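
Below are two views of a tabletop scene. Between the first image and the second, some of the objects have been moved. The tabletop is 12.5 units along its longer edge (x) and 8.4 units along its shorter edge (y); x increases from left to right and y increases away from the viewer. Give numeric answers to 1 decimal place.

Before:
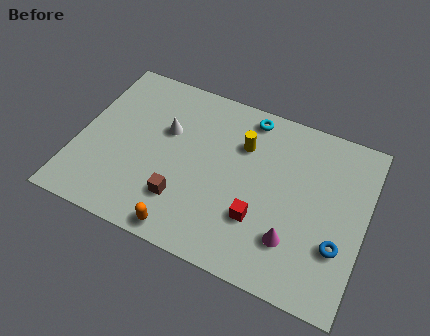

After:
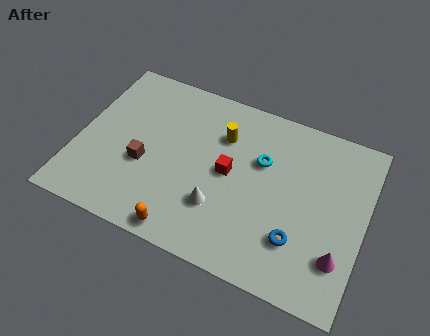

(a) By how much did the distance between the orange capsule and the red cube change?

+0.3

They were about 3.5 units apart before and 3.8 after — 0.3 units further apart.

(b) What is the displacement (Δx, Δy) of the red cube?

(-1.5, 1.7)

From the two frames, the red cube sits at roughly (8.1, 2.6) before and (6.6, 4.3) after.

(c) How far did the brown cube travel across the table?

2.1

From (4.8, 2.2) to (3.0, 3.3), the brown cube covered √(1.8² + 1.1²) ≈ 2.1 units.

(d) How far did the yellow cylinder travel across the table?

0.9

The yellow cylinder was near (7.0, 5.9) before and (6.1, 6.0) after, so it travelled √(0.9² + 0.1²) ≈ 0.9 units.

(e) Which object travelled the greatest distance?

the white cone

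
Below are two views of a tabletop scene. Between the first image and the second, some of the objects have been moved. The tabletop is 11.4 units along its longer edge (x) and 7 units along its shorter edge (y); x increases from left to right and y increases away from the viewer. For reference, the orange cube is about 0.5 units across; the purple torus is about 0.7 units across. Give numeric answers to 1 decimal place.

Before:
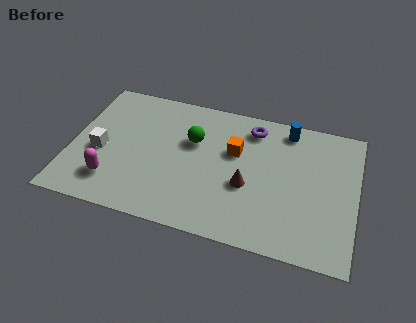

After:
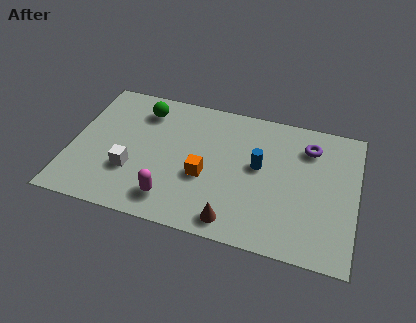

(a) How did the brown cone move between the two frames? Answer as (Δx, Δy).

(-0.4, -1.9)

From the two frames, the brown cone sits at roughly (7.1, 2.8) before and (6.7, 0.9) after.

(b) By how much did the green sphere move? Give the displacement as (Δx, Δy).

(-2.1, 1.1)

The green sphere was at about (4.8, 4.5) and moved to about (2.7, 5.6).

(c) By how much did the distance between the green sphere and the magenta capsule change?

+0.4

The distance was about 4.2 in the first image and 4.6 in the second, so they moved 0.4 units further apart.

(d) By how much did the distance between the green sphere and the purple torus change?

+4.1

Before: roughly 2.6 units apart; after: 6.7. That's 4.1 units further apart.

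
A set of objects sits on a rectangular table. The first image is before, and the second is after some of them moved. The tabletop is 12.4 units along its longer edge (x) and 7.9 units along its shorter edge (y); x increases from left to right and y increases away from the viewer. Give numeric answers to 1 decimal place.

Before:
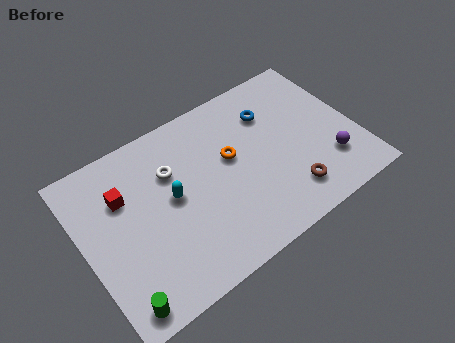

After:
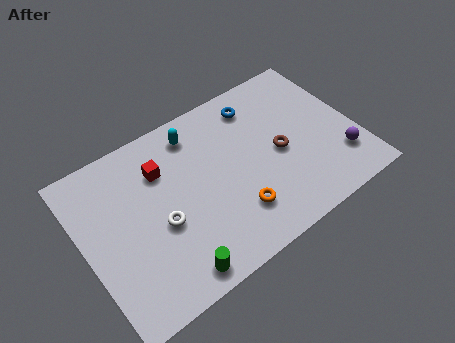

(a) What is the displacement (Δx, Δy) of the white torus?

(-0.9, -2.1)

The white torus started near (4.2, 5.4) and ended near (3.3, 3.3).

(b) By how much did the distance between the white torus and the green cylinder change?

-3.1

They were about 5.5 units apart before and 2.4 after — 3.1 units closer together.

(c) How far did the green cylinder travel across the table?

2.4

The green cylinder was near (1.0, 0.9) before and (3.4, 0.9) after, so it travelled √(2.4² + 0.0²) ≈ 2.4 units.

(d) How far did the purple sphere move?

0.5

The purple sphere moved from about (10.9, 2.1) to (11.4, 2.0), a distance of √(0.5² + 0.1²) ≈ 0.5.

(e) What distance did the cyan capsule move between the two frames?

2.8

The cyan capsule moved from about (4.0, 4.2) to (5.5, 6.6), a distance of √(1.5² + 2.4²) ≈ 2.8.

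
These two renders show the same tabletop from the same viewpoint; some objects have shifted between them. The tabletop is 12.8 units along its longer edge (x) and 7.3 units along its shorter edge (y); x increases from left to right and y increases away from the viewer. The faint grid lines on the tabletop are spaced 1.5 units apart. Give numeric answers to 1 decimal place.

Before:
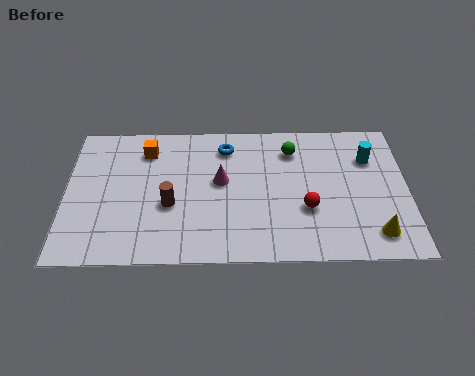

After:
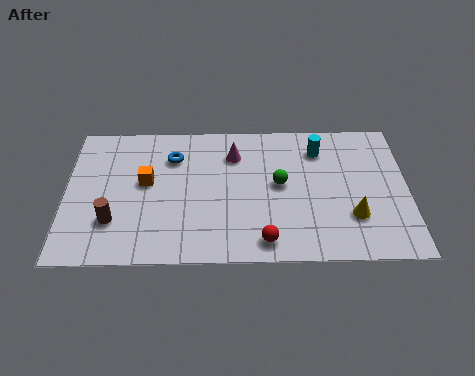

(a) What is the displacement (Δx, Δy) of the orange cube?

(0.0, -1.7)

From the two frames, the orange cube sits at roughly (3.0, 5.8) before and (3.0, 4.1) after.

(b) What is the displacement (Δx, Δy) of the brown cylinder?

(-2.1, -0.8)

From the two frames, the brown cylinder sits at roughly (3.9, 2.9) before and (1.8, 2.1) after.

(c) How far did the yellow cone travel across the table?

1.2

The yellow cone moved from about (11.5, 1.3) to (10.7, 2.2), a distance of √(0.8² + 0.9²) ≈ 1.2.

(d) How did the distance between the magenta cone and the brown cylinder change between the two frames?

+3.4

They were about 2.2 units apart before and 5.6 after — 3.4 units further apart.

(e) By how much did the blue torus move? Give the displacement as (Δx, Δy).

(-2.0, -0.5)

From the two frames, the blue torus sits at roughly (6.0, 5.9) before and (4.0, 5.4) after.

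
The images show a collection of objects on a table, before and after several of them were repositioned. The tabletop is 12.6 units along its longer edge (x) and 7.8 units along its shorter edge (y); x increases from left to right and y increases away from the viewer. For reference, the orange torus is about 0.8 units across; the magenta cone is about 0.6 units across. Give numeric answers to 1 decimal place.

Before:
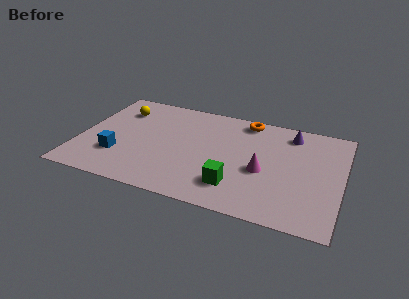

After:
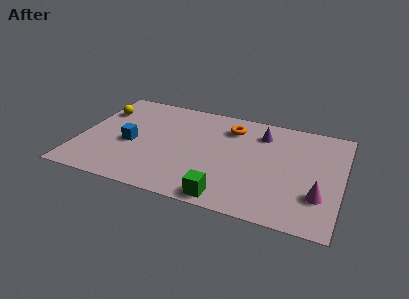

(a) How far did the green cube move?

1.0

From (7.7, 1.8) to (7.4, 0.8), the green cube covered √(0.3² + 1.0²) ≈ 1.0 units.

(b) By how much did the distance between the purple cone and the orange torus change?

-0.7

The distance was about 2.2 in the first image and 1.5 in the second, so they moved 0.7 units closer together.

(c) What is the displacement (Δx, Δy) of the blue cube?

(0.5, 1.1)

The blue cube started near (2.0, 2.3) and ended near (2.5, 3.4).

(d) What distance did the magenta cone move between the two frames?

2.9

The magenta cone was near (8.9, 3.3) before and (11.6, 2.3) after, so it travelled √(2.7² + 1.0²) ≈ 2.9 units.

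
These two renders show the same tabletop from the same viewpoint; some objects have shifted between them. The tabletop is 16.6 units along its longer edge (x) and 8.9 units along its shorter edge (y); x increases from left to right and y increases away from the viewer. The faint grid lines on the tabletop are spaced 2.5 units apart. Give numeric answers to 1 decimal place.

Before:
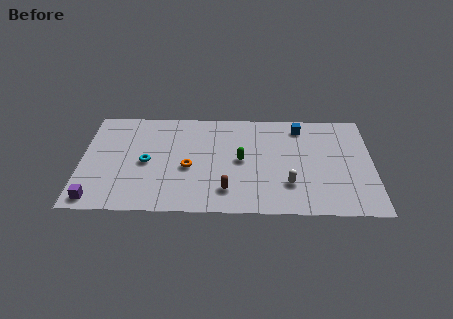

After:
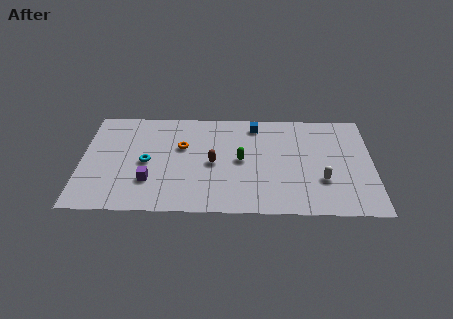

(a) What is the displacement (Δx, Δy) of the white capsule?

(1.9, 0.4)

The white capsule was at about (11.8, 2.5) and moved to about (13.7, 2.9).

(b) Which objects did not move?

the green capsule and the cyan torus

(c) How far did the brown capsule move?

2.4

The brown capsule was near (8.3, 1.9) before and (7.5, 4.2) after, so it travelled √(0.8² + 2.3²) ≈ 2.4 units.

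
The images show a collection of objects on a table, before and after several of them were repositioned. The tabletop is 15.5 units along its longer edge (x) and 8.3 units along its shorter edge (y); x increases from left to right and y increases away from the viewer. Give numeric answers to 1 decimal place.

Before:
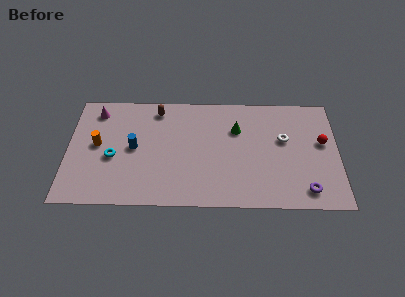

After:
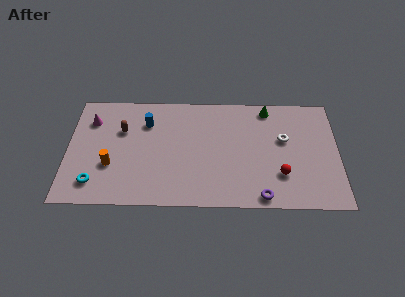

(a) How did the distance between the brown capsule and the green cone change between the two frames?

+3.8

They were about 4.8 units apart before and 8.6 after — 3.8 units further apart.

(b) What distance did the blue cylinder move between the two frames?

2.0

The blue cylinder moved from about (3.8, 4.2) to (4.5, 6.1), a distance of √(0.7² + 1.9²) ≈ 2.0.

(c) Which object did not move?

the white torus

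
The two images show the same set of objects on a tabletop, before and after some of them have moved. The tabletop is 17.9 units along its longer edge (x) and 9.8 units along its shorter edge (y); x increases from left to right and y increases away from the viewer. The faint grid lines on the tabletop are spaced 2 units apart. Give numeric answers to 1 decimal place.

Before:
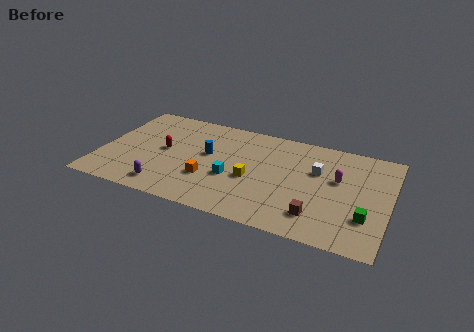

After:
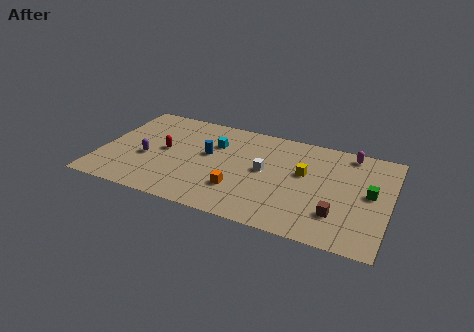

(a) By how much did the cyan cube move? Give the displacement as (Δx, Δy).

(-1.4, 3.0)

The cyan cube was at about (8.3, 3.8) and moved to about (6.9, 6.8).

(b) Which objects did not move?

the red capsule and the blue cylinder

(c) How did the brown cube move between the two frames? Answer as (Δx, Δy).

(1.2, 0.5)

The brown cube started near (13.7, 2.1) and ended near (14.9, 2.6).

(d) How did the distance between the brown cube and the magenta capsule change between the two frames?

+2.2

They were about 3.9 units apart before and 6.1 after — 2.2 units further apart.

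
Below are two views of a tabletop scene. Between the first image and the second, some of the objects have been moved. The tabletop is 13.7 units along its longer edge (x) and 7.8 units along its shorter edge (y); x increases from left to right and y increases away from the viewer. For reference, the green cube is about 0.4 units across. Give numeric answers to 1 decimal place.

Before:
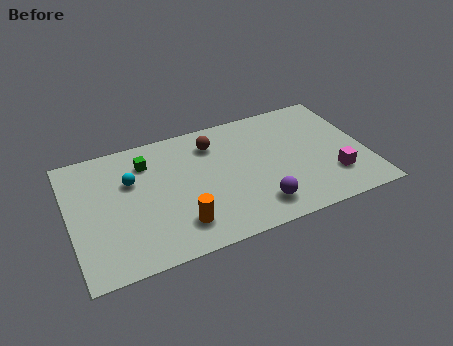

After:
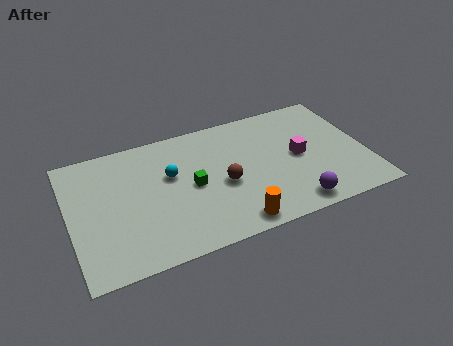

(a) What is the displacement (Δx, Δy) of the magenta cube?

(-1.4, 1.8)

From the two frames, the magenta cube sits at roughly (12.0, 2.1) before and (10.6, 3.9) after.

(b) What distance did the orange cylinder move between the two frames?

2.5

The orange cylinder was near (4.8, 1.7) before and (7.2, 0.9) after, so it travelled √(2.4² + 0.8²) ≈ 2.5 units.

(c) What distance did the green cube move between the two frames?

2.9

From (3.7, 6.0) to (5.6, 3.8), the green cube covered √(1.9² + 2.2²) ≈ 2.9 units.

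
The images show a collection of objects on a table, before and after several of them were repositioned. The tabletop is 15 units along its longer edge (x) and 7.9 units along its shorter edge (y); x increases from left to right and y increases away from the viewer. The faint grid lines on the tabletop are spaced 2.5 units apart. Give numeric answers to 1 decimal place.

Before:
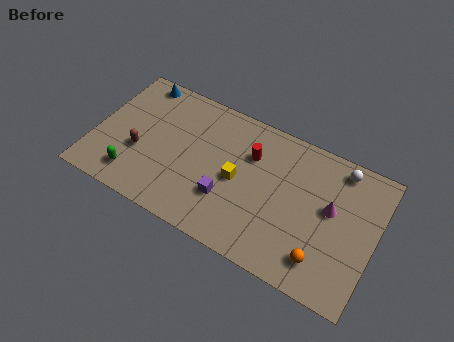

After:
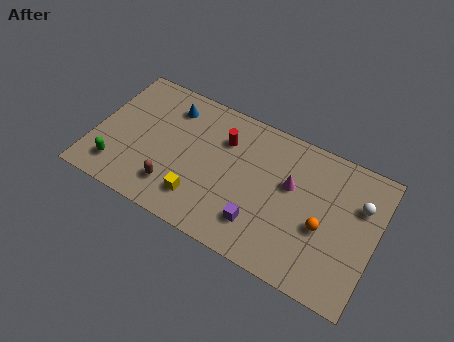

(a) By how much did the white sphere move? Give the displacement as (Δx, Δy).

(1.2, -1.5)

The white sphere was at about (12.8, 6.9) and moved to about (14.0, 5.4).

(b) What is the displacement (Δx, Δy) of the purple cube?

(1.8, -0.6)

From the two frames, the purple cube sits at roughly (7.3, 2.5) before and (9.1, 1.9) after.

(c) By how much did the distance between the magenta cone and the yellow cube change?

+0.5

They were about 4.9 units apart before and 5.4 after — 0.5 units further apart.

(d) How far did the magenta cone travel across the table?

2.2

The magenta cone moved from about (12.6, 4.5) to (10.4, 4.8), a distance of √(2.2² + 0.3²) ≈ 2.2.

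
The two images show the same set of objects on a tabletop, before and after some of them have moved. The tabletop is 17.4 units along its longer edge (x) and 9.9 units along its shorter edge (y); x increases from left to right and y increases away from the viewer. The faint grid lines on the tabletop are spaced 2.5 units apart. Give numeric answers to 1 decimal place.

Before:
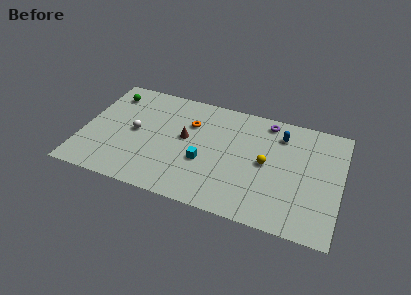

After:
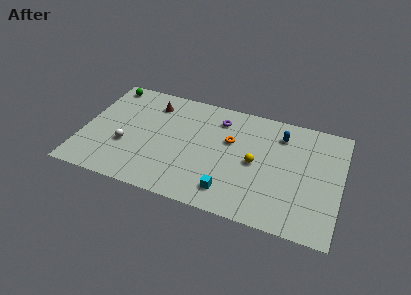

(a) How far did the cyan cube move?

2.8

The cyan cube moved from about (8.3, 3.8) to (10.2, 1.8), a distance of √(1.9² + 2.0²) ≈ 2.8.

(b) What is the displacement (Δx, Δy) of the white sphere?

(-0.5, -1.4)

The white sphere started near (3.5, 5.0) and ended near (3.0, 3.6).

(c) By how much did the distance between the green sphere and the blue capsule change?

+0.3

The distance was about 11.7 in the first image and 12.0 in the second, so they moved 0.3 units further apart.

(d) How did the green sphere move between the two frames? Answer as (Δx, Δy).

(-0.3, 0.8)

The green sphere started near (1.5, 8.0) and ended near (1.2, 8.8).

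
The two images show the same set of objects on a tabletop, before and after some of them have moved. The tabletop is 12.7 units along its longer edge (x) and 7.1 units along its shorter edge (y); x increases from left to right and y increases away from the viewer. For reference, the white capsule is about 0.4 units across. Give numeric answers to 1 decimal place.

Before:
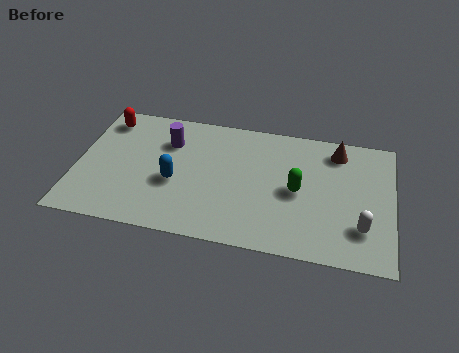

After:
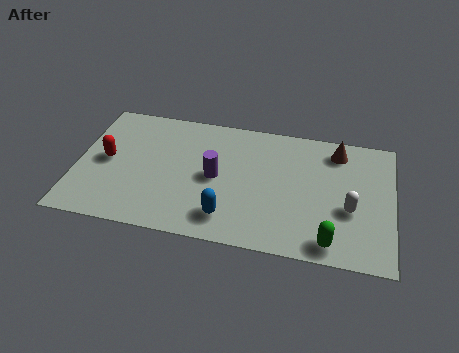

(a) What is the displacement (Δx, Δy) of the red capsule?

(0.2, -2.3)

From the two frames, the red capsule sits at roughly (1.0, 5.9) before and (1.2, 3.6) after.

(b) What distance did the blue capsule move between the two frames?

2.7

The blue capsule moved from about (4.0, 2.9) to (6.2, 1.4), a distance of √(2.2² + 1.5²) ≈ 2.7.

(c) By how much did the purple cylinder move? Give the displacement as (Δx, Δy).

(2.0, -1.6)

From the two frames, the purple cylinder sits at roughly (3.6, 5.1) before and (5.6, 3.5) after.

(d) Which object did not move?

the brown cone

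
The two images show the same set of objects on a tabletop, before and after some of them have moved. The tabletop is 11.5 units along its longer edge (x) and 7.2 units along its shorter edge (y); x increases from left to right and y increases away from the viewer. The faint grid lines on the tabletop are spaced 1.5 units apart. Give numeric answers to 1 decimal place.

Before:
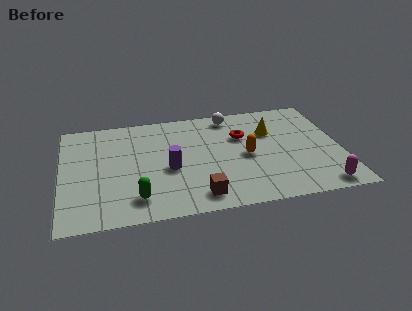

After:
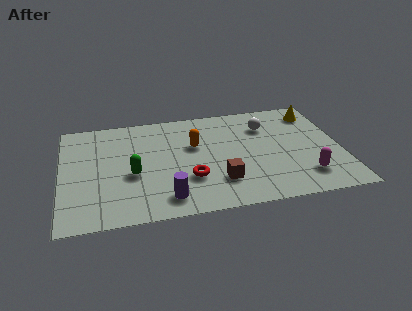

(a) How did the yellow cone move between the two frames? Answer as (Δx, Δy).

(1.9, 1.0)

From the two frames, the yellow cone sits at roughly (8.7, 4.9) before and (10.6, 5.9) after.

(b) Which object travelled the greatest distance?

the red torus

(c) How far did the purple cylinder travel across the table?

1.9

From (4.4, 3.1) to (4.2, 1.2), the purple cylinder covered √(0.2² + 1.9²) ≈ 1.9 units.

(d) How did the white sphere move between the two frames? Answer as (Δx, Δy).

(1.4, -1.0)

From the two frames, the white sphere sits at roughly (7.1, 6.3) before and (8.5, 5.3) after.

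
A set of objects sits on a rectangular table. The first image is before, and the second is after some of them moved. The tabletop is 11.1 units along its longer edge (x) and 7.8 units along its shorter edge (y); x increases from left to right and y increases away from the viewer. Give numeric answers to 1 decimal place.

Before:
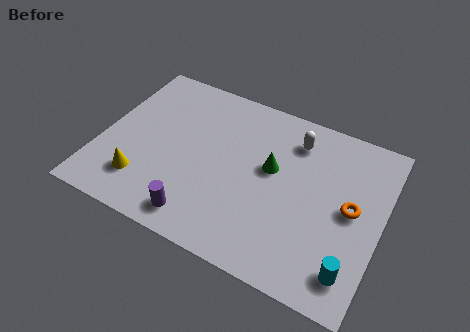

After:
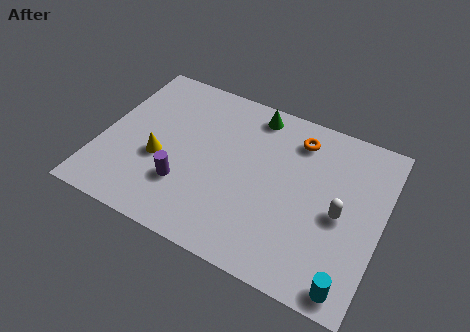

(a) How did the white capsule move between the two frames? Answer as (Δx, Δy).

(2.1, -2.6)

The white capsule started near (7.4, 6.2) and ended near (9.5, 3.6).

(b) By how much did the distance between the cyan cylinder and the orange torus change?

+3.5

Before: roughly 2.6 units apart; after: 6.1. That's 3.5 units further apart.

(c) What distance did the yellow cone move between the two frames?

1.4

The yellow cone moved from about (1.9, 1.8) to (2.4, 3.1), a distance of √(0.5² + 1.3²) ≈ 1.4.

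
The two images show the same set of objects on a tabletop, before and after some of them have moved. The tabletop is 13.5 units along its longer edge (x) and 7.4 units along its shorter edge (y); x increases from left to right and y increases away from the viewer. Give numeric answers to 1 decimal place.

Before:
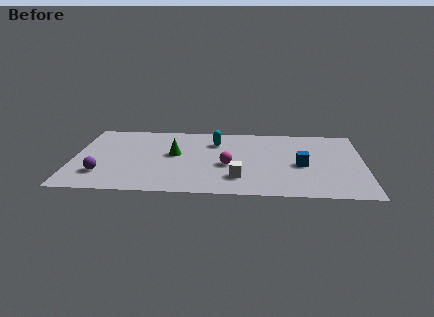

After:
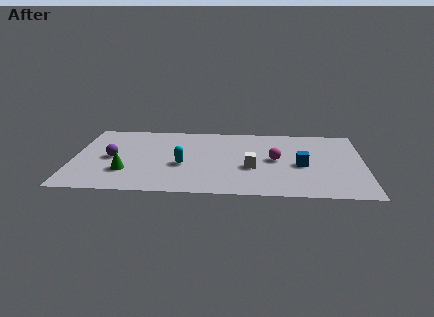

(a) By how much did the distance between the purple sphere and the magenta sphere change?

+1.7

The distance was about 5.9 in the first image and 7.6 in the second, so they moved 1.7 units further apart.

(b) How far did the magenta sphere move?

2.3

The magenta sphere moved from about (7.2, 3.1) to (9.4, 3.8), a distance of √(2.2² + 0.7²) ≈ 2.3.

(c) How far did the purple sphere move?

1.7

The purple sphere moved from about (1.4, 1.9) to (1.8, 3.6), a distance of √(0.4² + 1.7²) ≈ 1.7.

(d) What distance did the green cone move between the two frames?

2.9

From (4.7, 4.1) to (2.5, 2.2), the green cone covered √(2.2² + 1.9²) ≈ 2.9 units.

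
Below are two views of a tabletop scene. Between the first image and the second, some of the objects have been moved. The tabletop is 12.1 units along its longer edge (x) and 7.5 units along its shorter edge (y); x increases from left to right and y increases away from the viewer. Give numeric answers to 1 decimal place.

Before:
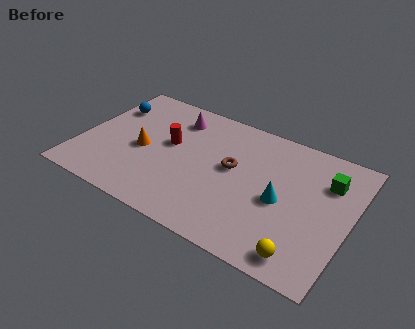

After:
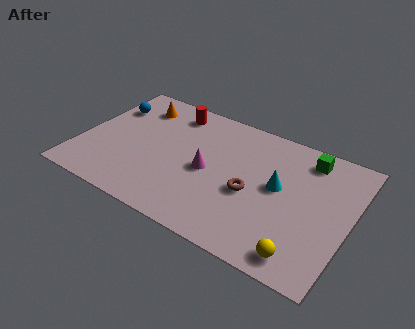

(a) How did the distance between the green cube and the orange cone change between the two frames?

-0.5

The distance was about 8.3 in the first image and 7.8 in the second, so they moved 0.5 units closer together.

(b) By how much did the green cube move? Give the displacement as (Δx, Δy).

(-1.0, 0.9)

From the two frames, the green cube sits at roughly (10.9, 5.4) before and (9.9, 6.3) after.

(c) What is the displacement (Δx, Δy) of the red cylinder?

(-0.2, 2.0)

The red cylinder was at about (3.9, 4.3) and moved to about (3.7, 6.3).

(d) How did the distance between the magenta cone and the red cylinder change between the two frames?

+1.8

They were about 1.7 units apart before and 3.5 after — 1.8 units further apart.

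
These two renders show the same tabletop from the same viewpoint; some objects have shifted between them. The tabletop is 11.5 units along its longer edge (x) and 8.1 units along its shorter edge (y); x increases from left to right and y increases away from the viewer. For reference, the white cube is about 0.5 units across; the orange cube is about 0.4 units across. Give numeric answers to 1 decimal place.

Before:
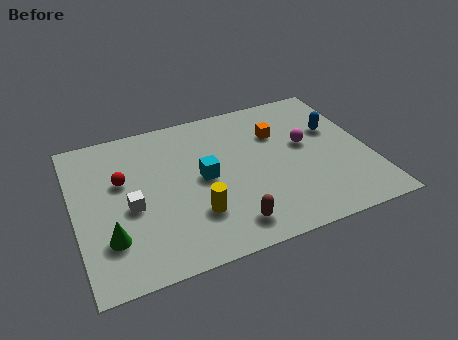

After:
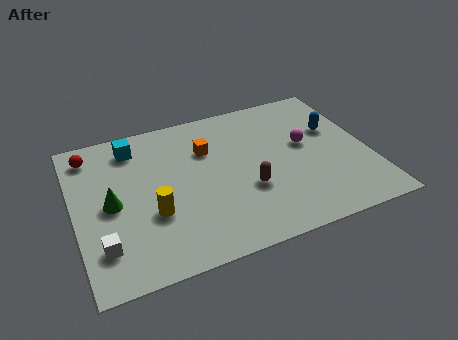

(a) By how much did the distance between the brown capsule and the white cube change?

+1.6

They were about 4.2 units apart before and 5.8 after — 1.6 units further apart.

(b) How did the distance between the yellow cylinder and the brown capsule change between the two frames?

+2.1

They were about 1.6 units apart before and 3.7 after — 2.1 units further apart.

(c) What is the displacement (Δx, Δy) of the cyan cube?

(-2.5, 2.6)

The cyan cube started near (5.0, 4.1) and ended near (2.5, 6.7).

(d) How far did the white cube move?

2.0

From (2.1, 3.5) to (0.9, 1.9), the white cube covered √(1.2² + 1.6²) ≈ 2.0 units.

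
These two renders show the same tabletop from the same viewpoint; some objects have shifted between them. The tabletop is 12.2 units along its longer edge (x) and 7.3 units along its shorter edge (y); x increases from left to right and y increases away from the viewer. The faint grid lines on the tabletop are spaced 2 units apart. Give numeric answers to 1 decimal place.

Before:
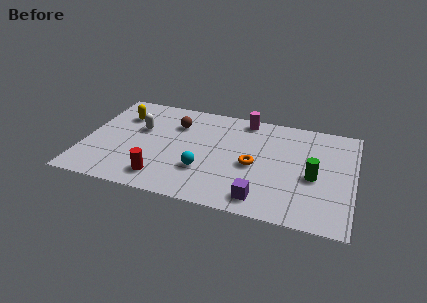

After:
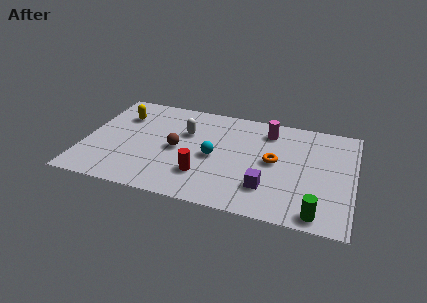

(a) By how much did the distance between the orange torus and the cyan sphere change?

+0.3

The distance was about 2.4 in the first image and 2.7 in the second, so they moved 0.3 units further apart.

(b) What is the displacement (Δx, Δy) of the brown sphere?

(0.2, -1.8)

The brown sphere started near (4.0, 5.3) and ended near (4.2, 3.5).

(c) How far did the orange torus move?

1.0

From (7.7, 3.3) to (8.6, 3.8), the orange torus covered √(0.9² + 0.5²) ≈ 1.0 units.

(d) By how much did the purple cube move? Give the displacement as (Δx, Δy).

(0.2, 0.8)

The purple cube was at about (8.2, 1.1) and moved to about (8.4, 1.9).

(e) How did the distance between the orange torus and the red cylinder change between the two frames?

-0.9

Before: roughly 4.5 units apart; after: 3.6. That's 0.9 units closer together.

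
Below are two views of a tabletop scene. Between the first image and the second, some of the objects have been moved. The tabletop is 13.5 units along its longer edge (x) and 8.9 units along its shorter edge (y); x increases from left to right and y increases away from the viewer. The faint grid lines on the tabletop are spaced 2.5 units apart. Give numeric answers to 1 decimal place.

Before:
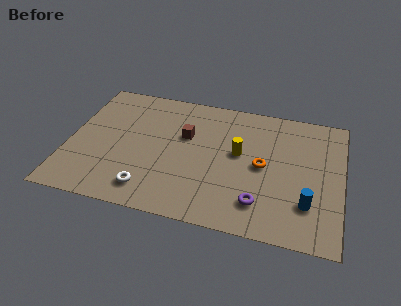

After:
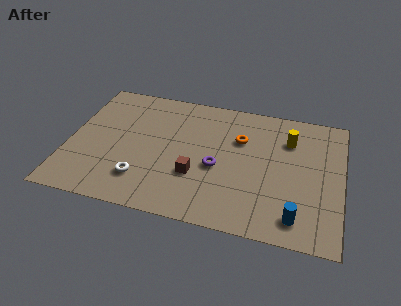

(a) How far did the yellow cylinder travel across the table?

2.8

The yellow cylinder moved from about (8.4, 5.0) to (10.8, 6.5), a distance of √(2.4² + 1.5²) ≈ 2.8.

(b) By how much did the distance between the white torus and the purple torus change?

-1.4

They were about 5.4 units apart before and 4.0 after — 1.4 units closer together.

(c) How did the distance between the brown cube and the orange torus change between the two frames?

-0.5

Before: roughly 4.1 units apart; after: 3.6. That's 0.5 units closer together.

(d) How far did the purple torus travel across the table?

2.9

The purple torus was near (9.6, 1.9) before and (7.4, 3.8) after, so it travelled √(2.2² + 1.9²) ≈ 2.9 units.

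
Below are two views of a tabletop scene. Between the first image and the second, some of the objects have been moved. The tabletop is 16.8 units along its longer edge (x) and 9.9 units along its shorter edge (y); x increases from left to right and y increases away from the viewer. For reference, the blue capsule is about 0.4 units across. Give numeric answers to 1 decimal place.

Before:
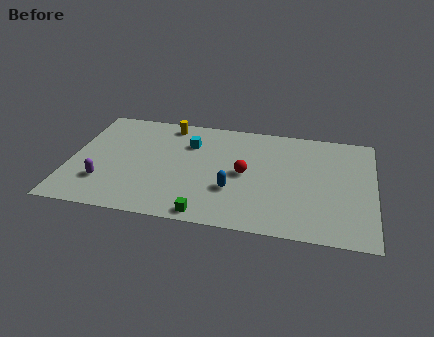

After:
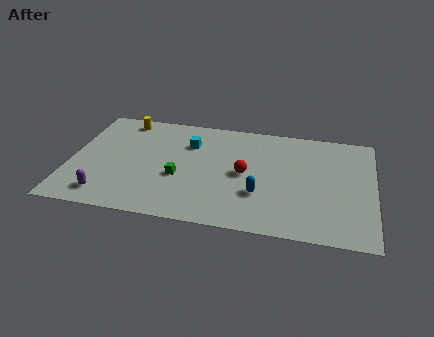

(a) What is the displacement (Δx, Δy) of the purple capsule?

(0.2, -1.1)

The purple capsule started near (2.0, 2.7) and ended near (2.2, 1.6).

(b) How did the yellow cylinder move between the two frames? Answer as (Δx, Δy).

(-2.5, 0.0)

The yellow cylinder was at about (5.2, 8.7) and moved to about (2.7, 8.7).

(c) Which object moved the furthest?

the green cube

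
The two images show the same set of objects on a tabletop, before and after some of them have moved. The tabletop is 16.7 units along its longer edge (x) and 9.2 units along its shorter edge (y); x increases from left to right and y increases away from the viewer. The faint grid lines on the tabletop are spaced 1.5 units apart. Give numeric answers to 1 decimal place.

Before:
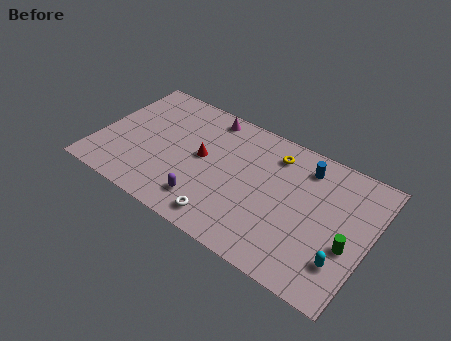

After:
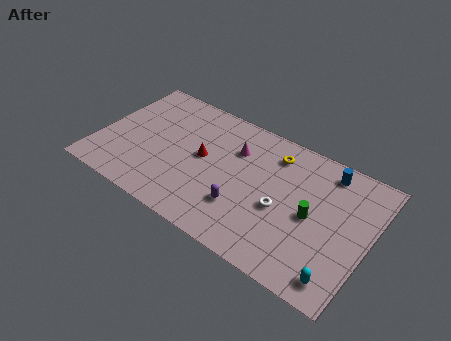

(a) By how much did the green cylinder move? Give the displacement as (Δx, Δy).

(-2.3, 0.8)

From the two frames, the green cylinder sits at roughly (15.6, 3.6) before and (13.3, 4.4) after.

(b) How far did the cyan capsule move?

1.1

The cyan capsule moved from about (15.4, 2.4) to (15.4, 1.3), a distance of √(0.0² + 1.1²) ≈ 1.1.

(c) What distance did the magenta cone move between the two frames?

2.6

The magenta cone moved from about (6.2, 8.1) to (8.2, 6.5), a distance of √(2.0² + 1.6²) ≈ 2.6.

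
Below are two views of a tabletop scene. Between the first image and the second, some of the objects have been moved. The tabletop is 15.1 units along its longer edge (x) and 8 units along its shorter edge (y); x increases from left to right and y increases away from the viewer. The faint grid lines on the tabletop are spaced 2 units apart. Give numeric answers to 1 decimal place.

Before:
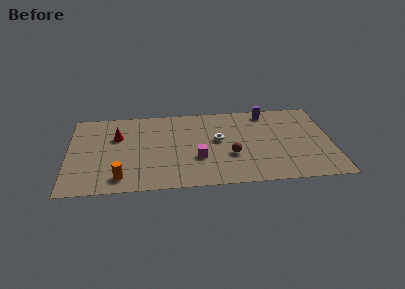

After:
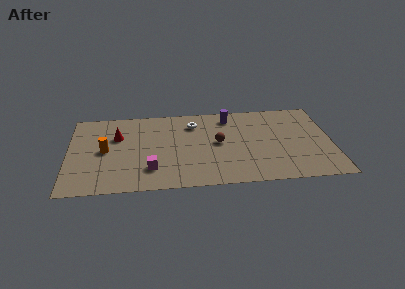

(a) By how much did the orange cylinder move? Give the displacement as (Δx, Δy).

(-0.9, 2.7)

The orange cylinder started near (3.0, 1.3) and ended near (2.1, 4.0).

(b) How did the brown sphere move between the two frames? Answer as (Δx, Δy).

(-0.7, 1.3)

From the two frames, the brown sphere sits at roughly (9.3, 2.9) before and (8.6, 4.2) after.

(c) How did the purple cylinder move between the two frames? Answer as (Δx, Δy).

(-2.2, -0.3)

The purple cylinder started near (11.5, 7.0) and ended near (9.3, 6.7).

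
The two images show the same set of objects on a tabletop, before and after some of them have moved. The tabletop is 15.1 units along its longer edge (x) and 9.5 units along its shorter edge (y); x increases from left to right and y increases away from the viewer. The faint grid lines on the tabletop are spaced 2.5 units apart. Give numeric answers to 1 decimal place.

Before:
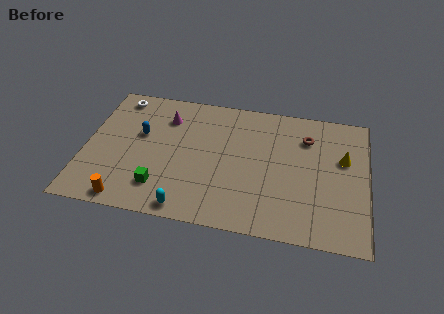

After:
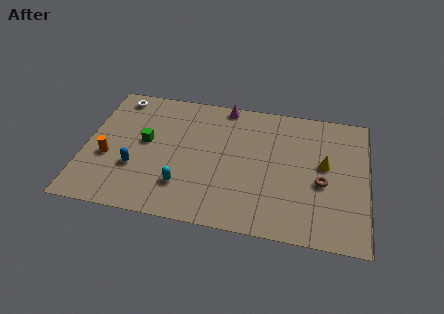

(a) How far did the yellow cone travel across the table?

1.2

From (13.8, 5.9) to (12.8, 5.3), the yellow cone covered √(1.0² + 0.6²) ≈ 1.2 units.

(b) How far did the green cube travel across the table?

3.3

From (4.2, 2.1) to (3.2, 5.2), the green cube covered √(1.0² + 3.1²) ≈ 3.3 units.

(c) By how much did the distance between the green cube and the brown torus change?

+0.5

Before: roughly 9.1 units apart; after: 9.6. That's 0.5 units further apart.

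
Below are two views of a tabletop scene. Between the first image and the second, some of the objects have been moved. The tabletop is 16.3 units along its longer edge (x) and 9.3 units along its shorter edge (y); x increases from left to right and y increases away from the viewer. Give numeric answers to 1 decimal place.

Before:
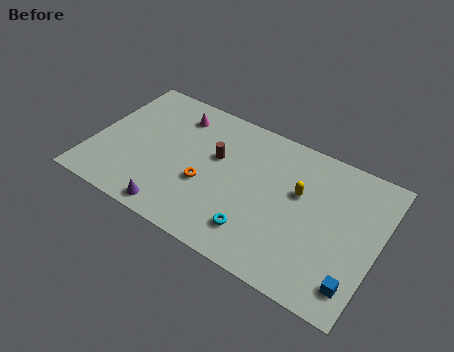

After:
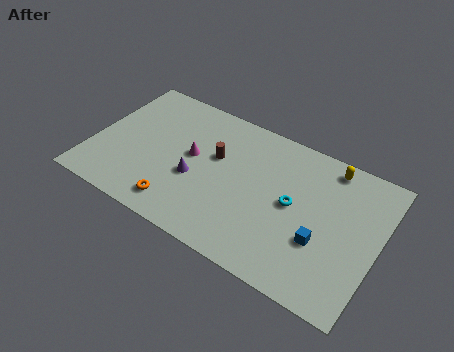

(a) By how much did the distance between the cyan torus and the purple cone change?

+0.9

Before: roughly 4.7 units apart; after: 5.6. That's 0.9 units further apart.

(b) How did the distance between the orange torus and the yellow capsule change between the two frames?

+4.7

The distance was about 5.5 in the first image and 10.2 in the second, so they moved 4.7 units further apart.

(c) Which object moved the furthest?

the cyan torus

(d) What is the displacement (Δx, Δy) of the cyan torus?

(1.7, 2.8)

The cyan torus was at about (9.8, 2.0) and moved to about (11.5, 4.8).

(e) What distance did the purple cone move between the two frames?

2.8

From (5.2, 1.0) to (6.0, 3.7), the purple cone covered √(0.8² + 2.7²) ≈ 2.8 units.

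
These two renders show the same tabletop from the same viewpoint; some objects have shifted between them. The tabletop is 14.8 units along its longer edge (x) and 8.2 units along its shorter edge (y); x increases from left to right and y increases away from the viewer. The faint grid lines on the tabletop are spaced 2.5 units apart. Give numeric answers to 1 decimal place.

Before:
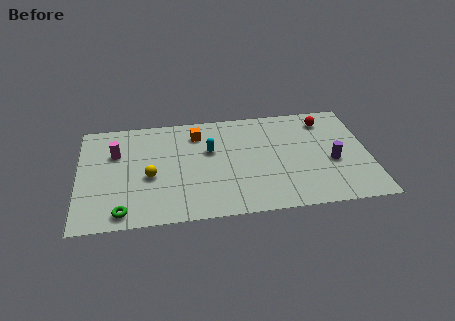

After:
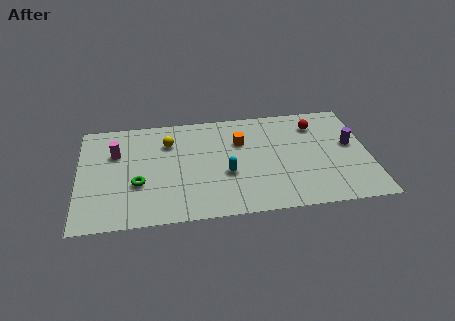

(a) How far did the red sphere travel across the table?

0.6

From (12.7, 6.7) to (12.2, 6.4), the red sphere covered √(0.5² + 0.3²) ≈ 0.6 units.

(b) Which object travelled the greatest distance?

the yellow sphere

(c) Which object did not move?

the magenta cylinder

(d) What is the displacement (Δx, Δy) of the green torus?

(0.8, 2.0)

The green torus was at about (2.2, 1.0) and moved to about (3.0, 3.0).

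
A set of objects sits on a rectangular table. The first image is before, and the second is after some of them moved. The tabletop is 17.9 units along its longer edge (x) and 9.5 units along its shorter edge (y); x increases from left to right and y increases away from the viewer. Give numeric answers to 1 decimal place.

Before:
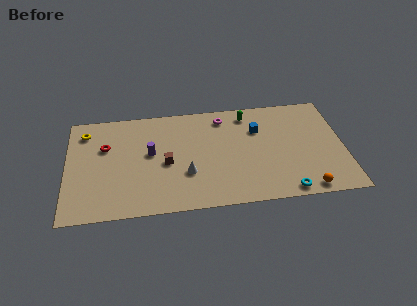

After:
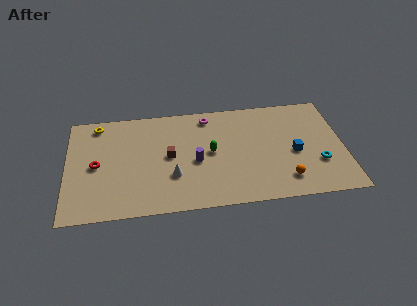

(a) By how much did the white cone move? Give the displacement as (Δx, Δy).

(-0.9, -0.1)

The white cone was at about (7.7, 3.2) and moved to about (6.8, 3.1).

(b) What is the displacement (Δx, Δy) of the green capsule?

(-2.5, -3.2)

The green capsule started near (11.8, 8.1) and ended near (9.3, 4.9).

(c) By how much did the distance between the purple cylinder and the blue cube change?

-0.7

Before: roughly 7.1 units apart; after: 6.4. That's 0.7 units closer together.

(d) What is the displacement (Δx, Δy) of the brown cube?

(0.2, 0.6)

From the two frames, the brown cube sits at roughly (6.4, 4.3) before and (6.6, 4.9) after.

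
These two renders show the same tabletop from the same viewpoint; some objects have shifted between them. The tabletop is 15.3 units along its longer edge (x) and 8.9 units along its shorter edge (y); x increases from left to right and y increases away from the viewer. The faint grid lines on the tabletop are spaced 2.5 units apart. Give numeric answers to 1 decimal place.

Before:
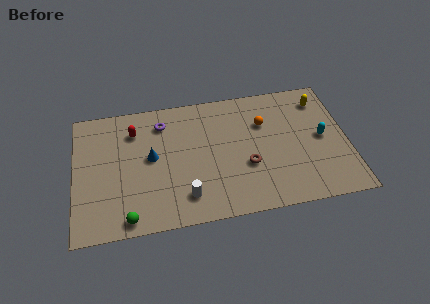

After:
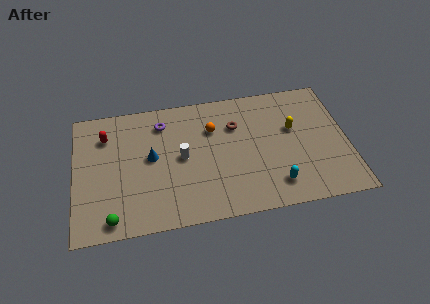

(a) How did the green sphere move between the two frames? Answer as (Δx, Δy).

(-0.9, 0.1)

From the two frames, the green sphere sits at roughly (2.9, 0.9) before and (2.0, 1.0) after.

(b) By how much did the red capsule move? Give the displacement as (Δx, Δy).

(-1.6, -0.1)

The red capsule started near (3.4, 6.8) and ended near (1.8, 6.7).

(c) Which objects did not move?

the purple torus and the blue cone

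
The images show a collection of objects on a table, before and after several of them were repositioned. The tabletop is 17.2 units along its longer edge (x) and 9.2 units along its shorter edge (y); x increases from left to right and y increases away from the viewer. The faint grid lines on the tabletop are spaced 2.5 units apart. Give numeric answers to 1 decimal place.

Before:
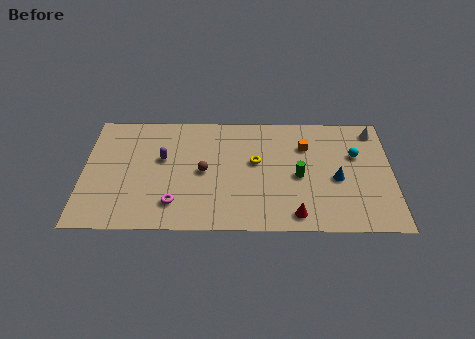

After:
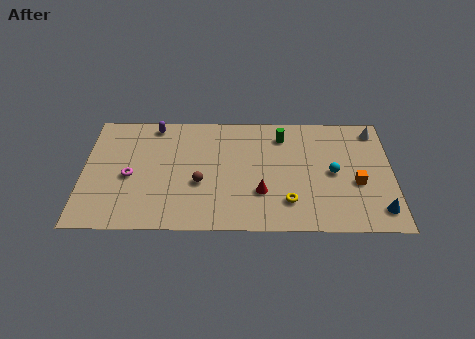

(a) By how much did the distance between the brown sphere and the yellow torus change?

+2.1

The distance was about 3.0 in the first image and 5.1 in the second, so they moved 2.1 units further apart.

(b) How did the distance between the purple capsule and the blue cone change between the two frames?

+4.3

The distance was about 9.8 in the first image and 14.1 in the second, so they moved 4.3 units further apart.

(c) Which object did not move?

the white cone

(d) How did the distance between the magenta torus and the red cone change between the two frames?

+0.7

They were about 6.7 units apart before and 7.4 after — 0.7 units further apart.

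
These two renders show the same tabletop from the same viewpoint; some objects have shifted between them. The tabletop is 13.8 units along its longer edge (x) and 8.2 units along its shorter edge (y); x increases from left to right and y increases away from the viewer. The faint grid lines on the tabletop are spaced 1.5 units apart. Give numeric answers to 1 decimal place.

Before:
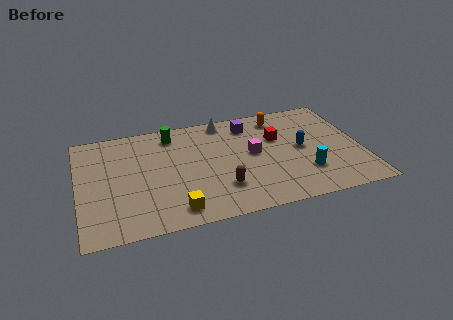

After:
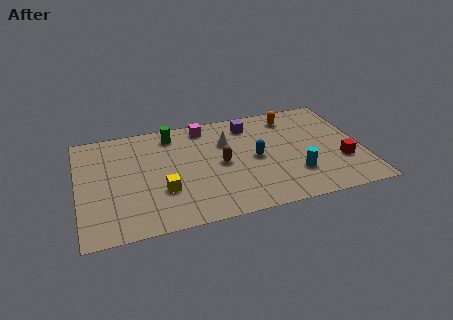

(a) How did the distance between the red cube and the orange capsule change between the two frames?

+3.0

They were about 1.6 units apart before and 4.6 after — 3.0 units further apart.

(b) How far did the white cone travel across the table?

1.7

The white cone was near (7.3, 7.3) before and (7.3, 5.6) after, so it travelled √(0.0² + 1.7²) ≈ 1.7 units.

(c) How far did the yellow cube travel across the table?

1.6

The yellow cube was near (4.5, 1.2) before and (4.0, 2.7) after, so it travelled √(0.5² + 1.5²) ≈ 1.6 units.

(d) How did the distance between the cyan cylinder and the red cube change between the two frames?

-0.9

The distance was about 3.2 in the first image and 2.3 in the second, so they moved 0.9 units closer together.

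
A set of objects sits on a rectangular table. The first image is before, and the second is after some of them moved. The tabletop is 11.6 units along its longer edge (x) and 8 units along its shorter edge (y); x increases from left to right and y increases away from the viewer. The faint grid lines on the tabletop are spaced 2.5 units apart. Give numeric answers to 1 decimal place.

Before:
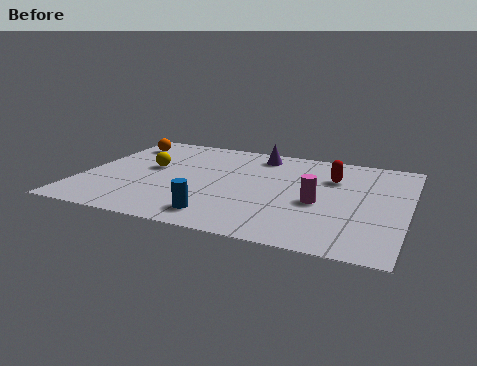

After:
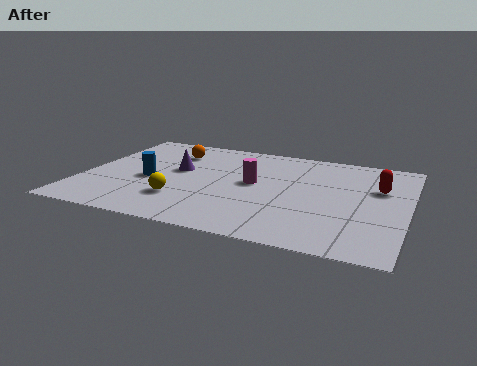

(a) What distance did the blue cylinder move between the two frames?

3.6

The blue cylinder was near (5.2, 1.3) before and (2.4, 3.5) after, so it travelled √(2.8² + 2.2²) ≈ 3.6 units.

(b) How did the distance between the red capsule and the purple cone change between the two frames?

+4.2

The distance was about 3.0 in the first image and 7.2 in the second, so they moved 4.2 units further apart.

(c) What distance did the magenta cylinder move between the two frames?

2.6

From (8.5, 3.4) to (6.1, 4.3), the magenta cylinder covered √(2.4² + 0.9²) ≈ 2.6 units.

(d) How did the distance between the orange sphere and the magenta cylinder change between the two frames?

-4.4

They were about 8.1 units apart before and 3.7 after — 4.4 units closer together.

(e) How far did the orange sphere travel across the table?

1.9

The orange sphere moved from about (1.0, 6.4) to (2.9, 6.1), a distance of √(1.9² + 0.3²) ≈ 1.9.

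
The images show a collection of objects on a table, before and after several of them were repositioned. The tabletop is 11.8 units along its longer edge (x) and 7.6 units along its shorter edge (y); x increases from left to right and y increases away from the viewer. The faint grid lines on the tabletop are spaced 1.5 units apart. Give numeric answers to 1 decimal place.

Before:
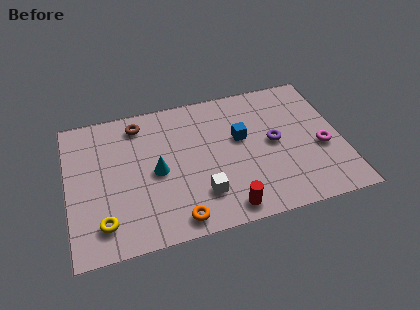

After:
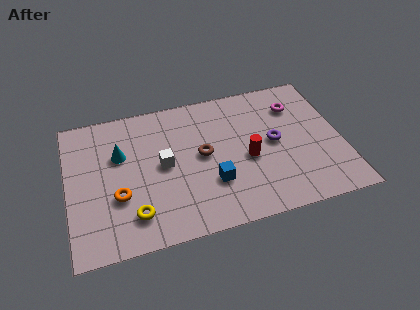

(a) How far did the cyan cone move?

2.0

From (3.8, 3.6) to (2.3, 4.9), the cyan cone covered √(1.5² + 1.3²) ≈ 2.0 units.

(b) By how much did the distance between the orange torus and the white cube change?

+0.8

They were about 1.5 units apart before and 2.3 after — 0.8 units further apart.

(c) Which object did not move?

the purple torus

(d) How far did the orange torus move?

3.0

The orange torus was near (4.5, 0.9) before and (2.1, 2.7) after, so it travelled √(2.4² + 1.8²) ≈ 3.0 units.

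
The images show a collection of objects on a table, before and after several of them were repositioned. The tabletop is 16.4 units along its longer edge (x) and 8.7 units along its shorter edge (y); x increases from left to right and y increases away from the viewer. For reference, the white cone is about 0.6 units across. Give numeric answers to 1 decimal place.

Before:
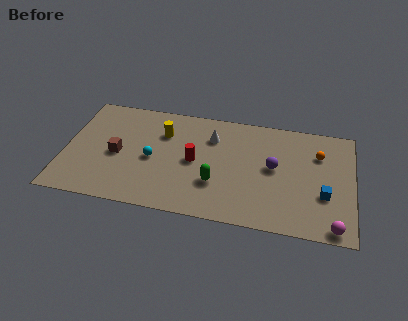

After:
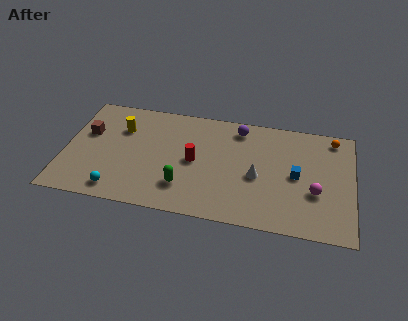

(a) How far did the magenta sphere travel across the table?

2.6

The magenta sphere was near (15.4, 0.8) before and (14.3, 3.2) after, so it travelled √(1.1² + 2.4²) ≈ 2.6 units.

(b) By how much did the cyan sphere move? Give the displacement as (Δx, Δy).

(-1.8, -2.8)

From the two frames, the cyan sphere sits at roughly (5.0, 4.0) before and (3.2, 1.2) after.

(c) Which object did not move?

the red cylinder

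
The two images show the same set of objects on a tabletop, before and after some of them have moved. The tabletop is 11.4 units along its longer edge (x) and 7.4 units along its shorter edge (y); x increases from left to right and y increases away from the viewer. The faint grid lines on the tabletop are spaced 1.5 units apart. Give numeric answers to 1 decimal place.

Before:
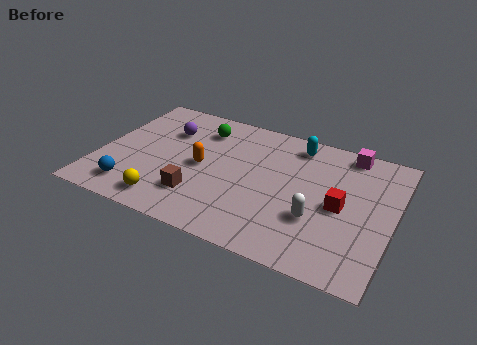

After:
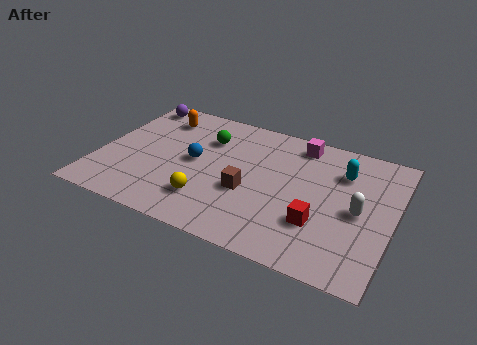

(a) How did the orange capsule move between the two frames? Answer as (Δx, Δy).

(-2.0, 2.3)

The orange capsule started near (4.0, 3.6) and ended near (2.0, 5.9).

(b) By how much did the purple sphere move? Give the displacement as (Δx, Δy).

(-1.5, 1.3)

The purple sphere started near (2.4, 5.2) and ended near (0.9, 6.5).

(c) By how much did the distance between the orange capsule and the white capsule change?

+3.7

They were about 4.7 units apart before and 8.4 after — 3.7 units further apart.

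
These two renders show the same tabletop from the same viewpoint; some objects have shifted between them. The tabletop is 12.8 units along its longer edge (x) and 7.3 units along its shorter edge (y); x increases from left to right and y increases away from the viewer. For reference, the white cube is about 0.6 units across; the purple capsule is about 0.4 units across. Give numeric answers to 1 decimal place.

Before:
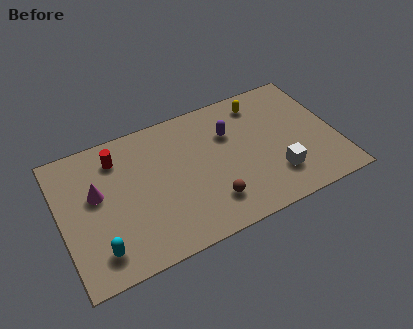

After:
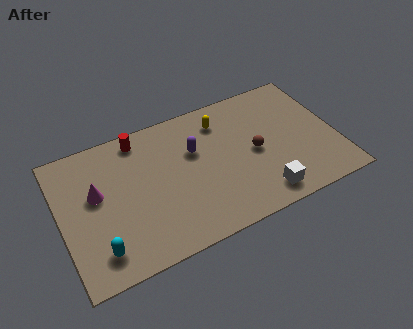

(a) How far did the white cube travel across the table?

1.1

From (9.8, 1.9) to (9.0, 1.1), the white cube covered √(0.8² + 0.8²) ≈ 1.1 units.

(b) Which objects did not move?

the cyan capsule and the magenta cone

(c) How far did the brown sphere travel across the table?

2.9

The brown sphere moved from about (6.7, 1.7) to (9.0, 3.5), a distance of √(2.3² + 1.8²) ≈ 2.9.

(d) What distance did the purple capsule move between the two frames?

1.7

The purple capsule was near (8.0, 5.0) before and (6.3, 4.7) after, so it travelled √(1.7² + 0.3²) ≈ 1.7 units.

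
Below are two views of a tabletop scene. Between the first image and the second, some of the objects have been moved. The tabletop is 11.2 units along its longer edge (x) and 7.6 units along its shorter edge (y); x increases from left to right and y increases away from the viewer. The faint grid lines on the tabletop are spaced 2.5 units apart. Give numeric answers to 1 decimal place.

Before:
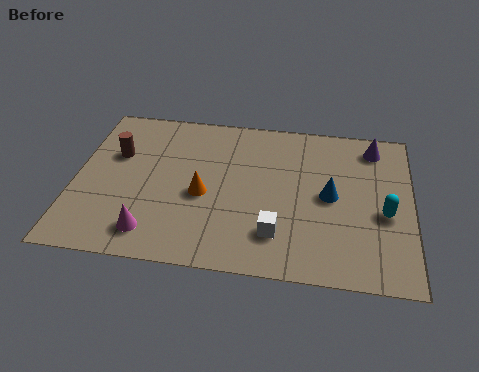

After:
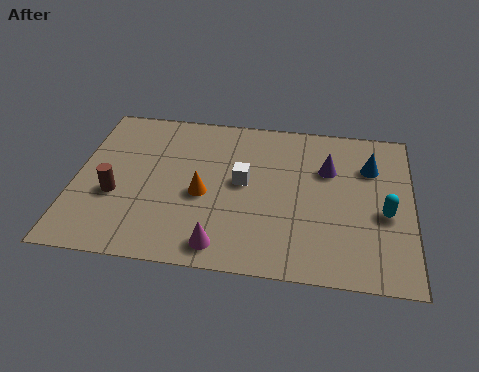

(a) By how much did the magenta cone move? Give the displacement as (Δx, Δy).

(2.3, -0.3)

The magenta cone was at about (2.7, 1.3) and moved to about (5.0, 1.0).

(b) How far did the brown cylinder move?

2.0

From (1.3, 4.9) to (1.4, 2.9), the brown cylinder covered √(0.1² + 2.0²) ≈ 2.0 units.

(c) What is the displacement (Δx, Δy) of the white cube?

(-1.2, 2.3)

The white cube was at about (6.8, 1.8) and moved to about (5.6, 4.1).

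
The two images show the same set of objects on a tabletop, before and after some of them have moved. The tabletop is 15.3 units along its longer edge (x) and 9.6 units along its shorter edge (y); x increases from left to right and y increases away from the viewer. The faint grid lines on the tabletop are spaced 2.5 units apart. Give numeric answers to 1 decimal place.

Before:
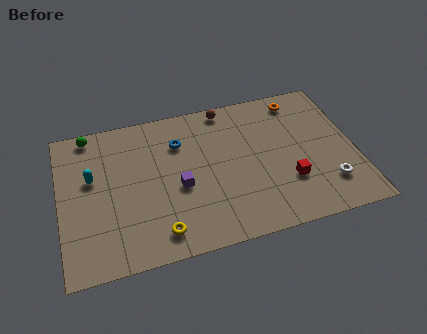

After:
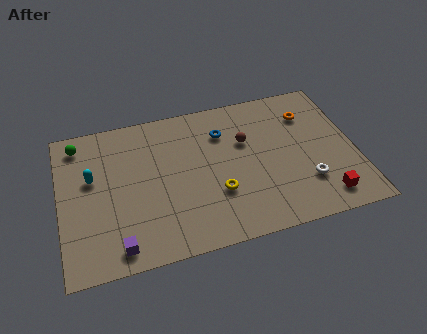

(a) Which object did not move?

the cyan capsule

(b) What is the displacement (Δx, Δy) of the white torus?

(-1.1, 0.4)

From the two frames, the white torus sits at roughly (13.7, 2.3) before and (12.6, 2.7) after.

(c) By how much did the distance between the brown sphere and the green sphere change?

+1.6

They were about 7.2 units apart before and 8.8 after — 1.6 units further apart.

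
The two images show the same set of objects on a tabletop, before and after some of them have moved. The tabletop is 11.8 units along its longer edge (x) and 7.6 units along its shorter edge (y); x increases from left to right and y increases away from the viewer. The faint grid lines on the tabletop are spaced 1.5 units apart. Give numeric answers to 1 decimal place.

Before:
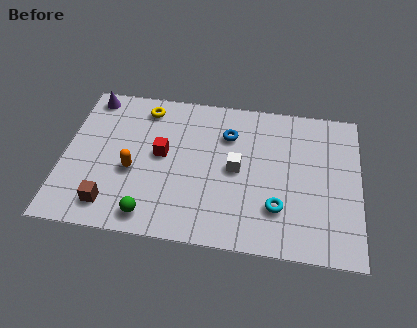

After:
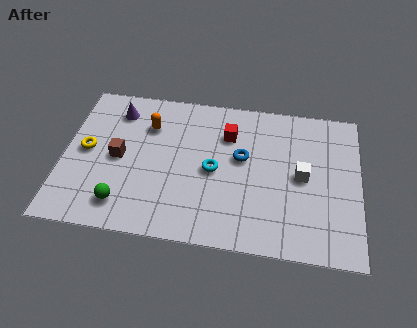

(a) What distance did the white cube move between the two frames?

2.6

The white cube moved from about (6.9, 3.8) to (9.5, 3.8), a distance of √(2.6² + 0.0²) ≈ 2.6.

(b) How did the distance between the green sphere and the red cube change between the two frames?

+2.6

They were about 3.1 units apart before and 5.7 after — 2.6 units further apart.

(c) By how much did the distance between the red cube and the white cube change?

+0.4

The distance was about 3.0 in the first image and 3.4 in the second, so they moved 0.4 units further apart.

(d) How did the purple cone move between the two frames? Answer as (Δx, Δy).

(1.1, -0.6)

The purple cone started near (0.9, 6.7) and ended near (2.0, 6.1).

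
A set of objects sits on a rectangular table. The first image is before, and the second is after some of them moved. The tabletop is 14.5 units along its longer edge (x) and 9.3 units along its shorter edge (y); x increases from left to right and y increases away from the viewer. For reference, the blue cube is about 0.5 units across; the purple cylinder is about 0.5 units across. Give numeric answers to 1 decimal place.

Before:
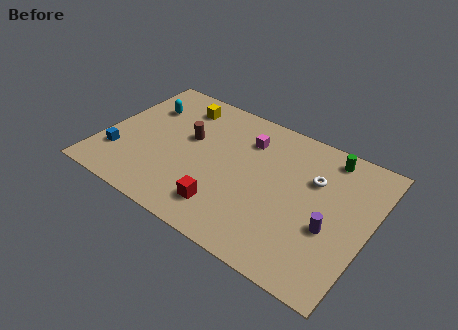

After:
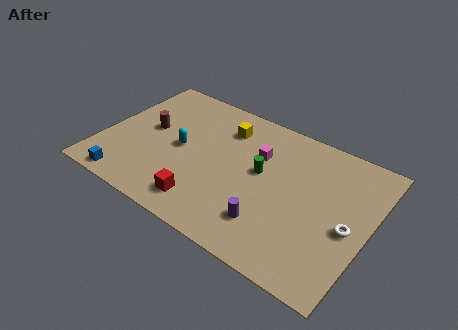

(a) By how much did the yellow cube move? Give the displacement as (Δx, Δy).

(2.6, -0.4)

The yellow cube was at about (3.6, 7.6) and moved to about (6.2, 7.2).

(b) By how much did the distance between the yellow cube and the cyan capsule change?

+1.2

They were about 2.1 units apart before and 3.3 after — 1.2 units further apart.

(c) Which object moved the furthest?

the green cylinder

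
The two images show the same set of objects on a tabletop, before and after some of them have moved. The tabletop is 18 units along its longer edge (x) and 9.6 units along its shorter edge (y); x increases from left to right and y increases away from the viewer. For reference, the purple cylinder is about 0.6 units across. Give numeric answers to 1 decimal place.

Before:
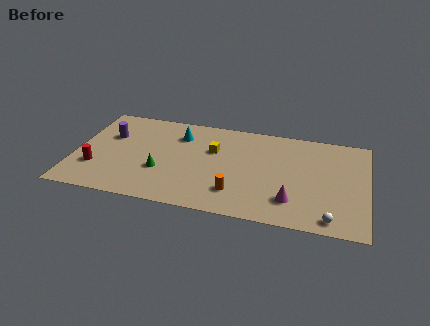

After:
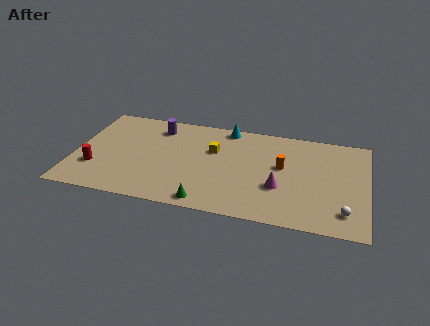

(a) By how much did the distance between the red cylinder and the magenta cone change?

-0.8

They were about 12.1 units apart before and 11.3 after — 0.8 units closer together.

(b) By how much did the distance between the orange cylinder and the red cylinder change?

+3.0

They were about 8.7 units apart before and 11.7 after — 3.0 units further apart.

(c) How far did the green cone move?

3.8

From (5.4, 3.4) to (8.4, 1.0), the green cone covered √(3.0² + 2.4²) ≈ 3.8 units.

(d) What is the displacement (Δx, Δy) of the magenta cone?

(-0.8, 1.1)

The magenta cone was at about (13.5, 2.3) and moved to about (12.7, 3.4).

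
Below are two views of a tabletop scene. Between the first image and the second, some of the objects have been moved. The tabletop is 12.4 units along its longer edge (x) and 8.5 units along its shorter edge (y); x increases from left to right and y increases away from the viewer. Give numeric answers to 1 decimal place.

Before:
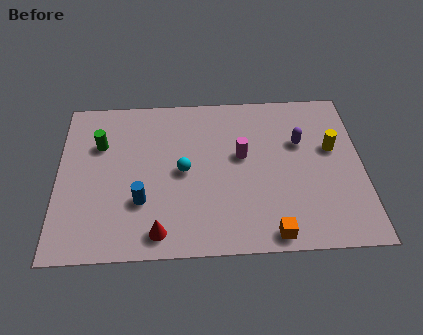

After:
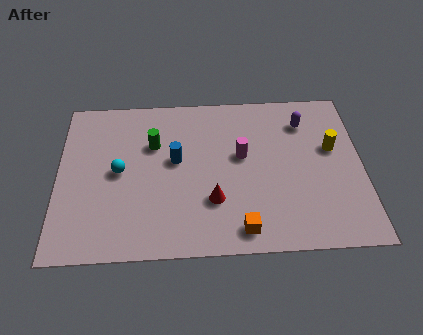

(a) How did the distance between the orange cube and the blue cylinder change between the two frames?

-1.0

Before: roughly 5.5 units apart; after: 4.5. That's 1.0 units closer together.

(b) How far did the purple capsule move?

1.1

The purple capsule moved from about (9.9, 5.5) to (10.1, 6.6), a distance of √(0.2² + 1.1²) ≈ 1.1.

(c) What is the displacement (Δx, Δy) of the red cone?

(2.2, 1.5)

From the two frames, the red cone sits at roughly (4.1, 1.1) before and (6.3, 2.6) after.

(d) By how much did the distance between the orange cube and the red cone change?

-2.6

They were about 4.5 units apart before and 1.9 after — 2.6 units closer together.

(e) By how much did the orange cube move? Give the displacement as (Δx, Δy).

(-1.2, 0.3)

The orange cube was at about (8.6, 0.8) and moved to about (7.4, 1.1).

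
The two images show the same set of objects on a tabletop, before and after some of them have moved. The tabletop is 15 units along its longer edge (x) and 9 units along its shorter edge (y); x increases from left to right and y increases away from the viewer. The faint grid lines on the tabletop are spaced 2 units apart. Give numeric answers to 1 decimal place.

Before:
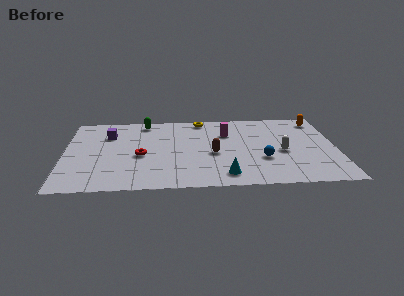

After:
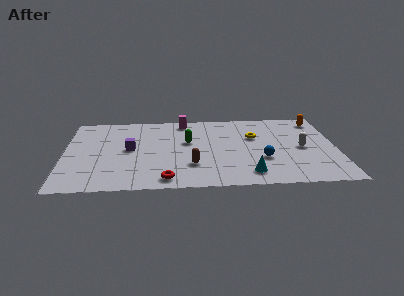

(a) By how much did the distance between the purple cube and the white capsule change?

-0.4

They were about 9.9 units apart before and 9.5 after — 0.4 units closer together.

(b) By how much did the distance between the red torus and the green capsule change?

+0.5

They were about 4.0 units apart before and 4.5 after — 0.5 units further apart.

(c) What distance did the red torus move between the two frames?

3.1

The red torus was near (4.2, 3.9) before and (5.6, 1.1) after, so it travelled √(1.4² + 2.8²) ≈ 3.1 units.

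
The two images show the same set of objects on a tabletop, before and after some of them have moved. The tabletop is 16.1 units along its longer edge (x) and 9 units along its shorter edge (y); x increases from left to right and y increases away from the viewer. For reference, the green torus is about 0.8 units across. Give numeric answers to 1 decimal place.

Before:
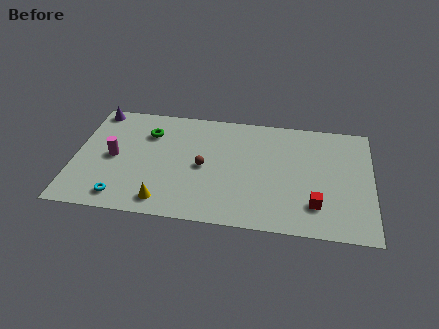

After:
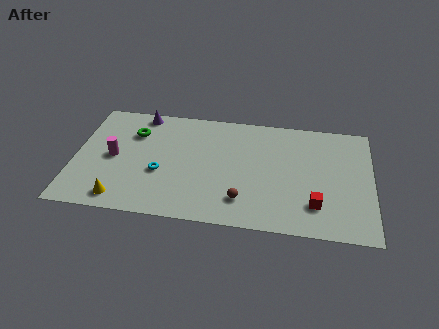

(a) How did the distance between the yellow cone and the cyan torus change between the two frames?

+0.7

Before: roughly 2.3 units apart; after: 3.0. That's 0.7 units further apart.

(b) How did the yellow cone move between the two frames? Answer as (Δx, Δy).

(-2.3, -0.1)

The yellow cone was at about (5.0, 1.3) and moved to about (2.7, 1.2).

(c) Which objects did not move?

the red cube and the magenta cylinder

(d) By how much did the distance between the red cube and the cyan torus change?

-1.9

The distance was about 10.4 in the first image and 8.5 in the second, so they moved 1.9 units closer together.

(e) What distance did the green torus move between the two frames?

0.8

From (3.9, 6.6) to (3.1, 6.5), the green torus covered √(0.8² + 0.1²) ≈ 0.8 units.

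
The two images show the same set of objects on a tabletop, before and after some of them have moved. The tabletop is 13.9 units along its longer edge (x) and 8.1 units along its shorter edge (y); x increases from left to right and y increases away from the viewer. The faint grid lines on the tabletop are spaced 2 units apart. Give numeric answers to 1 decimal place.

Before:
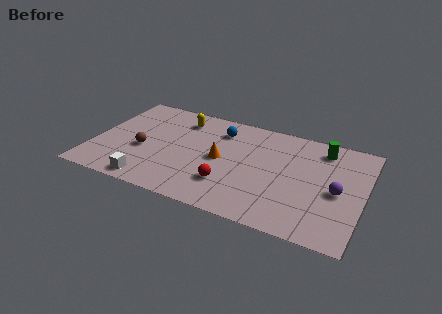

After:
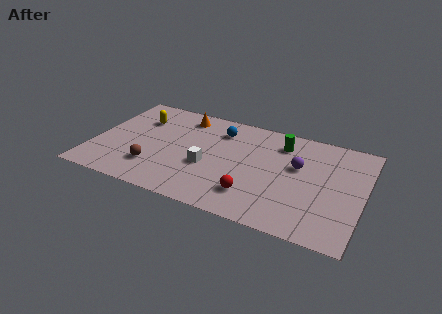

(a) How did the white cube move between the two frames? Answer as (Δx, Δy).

(2.7, 2.3)

The white cube was at about (3.3, 0.9) and moved to about (6.0, 3.2).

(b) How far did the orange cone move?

3.6

The orange cone moved from about (6.6, 4.0) to (4.3, 6.8), a distance of √(2.3² + 2.8²) ≈ 3.6.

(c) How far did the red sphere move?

1.3

The red sphere was near (7.2, 2.2) before and (8.5, 1.9) after, so it travelled √(1.3² + 0.3²) ≈ 1.3 units.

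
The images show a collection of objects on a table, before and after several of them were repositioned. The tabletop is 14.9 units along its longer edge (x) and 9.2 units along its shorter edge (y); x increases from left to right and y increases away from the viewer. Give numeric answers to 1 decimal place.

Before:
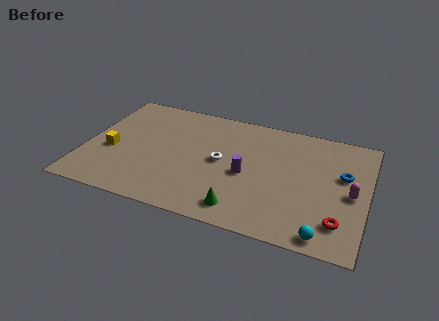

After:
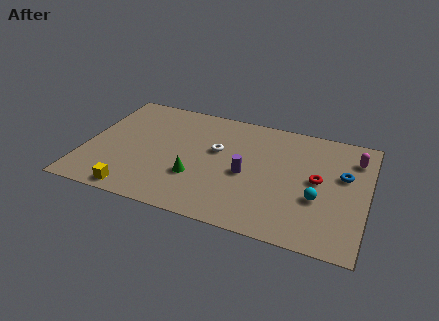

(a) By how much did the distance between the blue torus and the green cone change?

+1.5

They were about 6.5 units apart before and 8.0 after — 1.5 units further apart.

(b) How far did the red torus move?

3.1

The red torus moved from about (13.6, 2.0) to (12.3, 4.8), a distance of √(1.3² + 2.8²) ≈ 3.1.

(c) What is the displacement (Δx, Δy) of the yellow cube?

(1.6, -2.9)

The yellow cube started near (1.4, 3.8) and ended near (3.0, 0.9).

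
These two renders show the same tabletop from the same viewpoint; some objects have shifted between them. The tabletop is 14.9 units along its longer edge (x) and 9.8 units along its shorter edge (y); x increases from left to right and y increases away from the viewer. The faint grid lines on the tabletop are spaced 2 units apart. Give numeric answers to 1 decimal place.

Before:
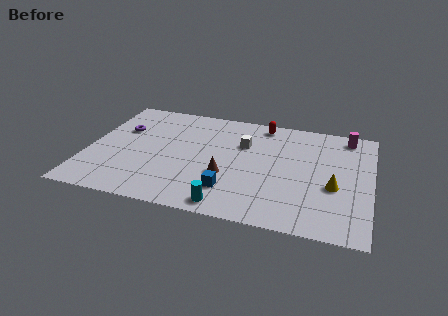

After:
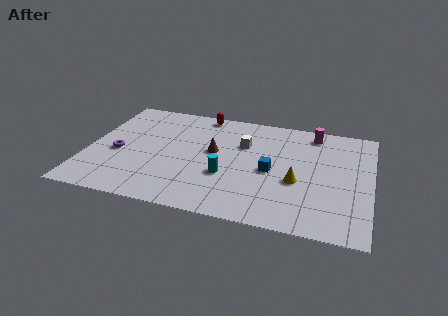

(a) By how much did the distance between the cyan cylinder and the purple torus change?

-2.3

They were about 8.1 units apart before and 5.8 after — 2.3 units closer together.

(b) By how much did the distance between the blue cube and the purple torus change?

+0.8

Before: roughly 7.3 units apart; after: 8.1. That's 0.8 units further apart.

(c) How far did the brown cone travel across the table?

2.2

The brown cone moved from about (7.4, 3.5) to (6.6, 5.5), a distance of √(0.8² + 2.0²) ≈ 2.2.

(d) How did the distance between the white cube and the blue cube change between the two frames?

-1.7

They were about 4.3 units apart before and 2.6 after — 1.7 units closer together.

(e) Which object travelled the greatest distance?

the red capsule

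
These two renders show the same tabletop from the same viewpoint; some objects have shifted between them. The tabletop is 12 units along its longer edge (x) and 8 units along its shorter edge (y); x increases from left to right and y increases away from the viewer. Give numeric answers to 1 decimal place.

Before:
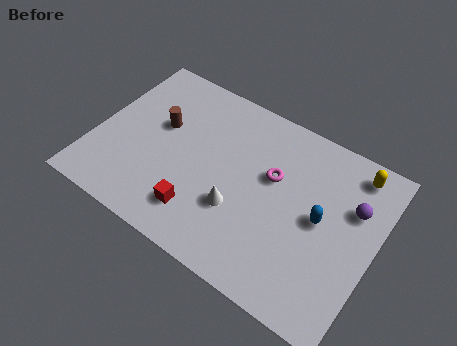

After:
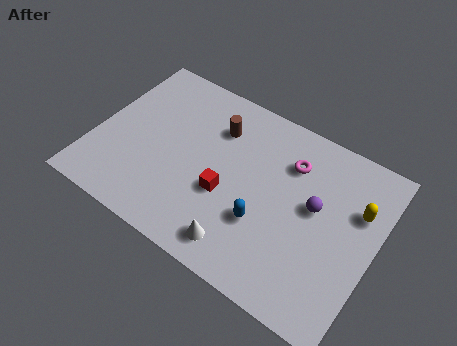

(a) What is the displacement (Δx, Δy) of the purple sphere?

(-1.5, -0.8)

The purple sphere started near (10.9, 5.3) and ended near (9.4, 4.5).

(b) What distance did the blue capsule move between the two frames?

2.6

The blue capsule was near (9.7, 4.1) before and (7.5, 2.7) after, so it travelled √(2.2² + 1.4²) ≈ 2.6 units.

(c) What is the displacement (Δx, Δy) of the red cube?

(0.9, 1.4)

From the two frames, the red cube sits at roughly (4.9, 1.7) before and (5.8, 3.1) after.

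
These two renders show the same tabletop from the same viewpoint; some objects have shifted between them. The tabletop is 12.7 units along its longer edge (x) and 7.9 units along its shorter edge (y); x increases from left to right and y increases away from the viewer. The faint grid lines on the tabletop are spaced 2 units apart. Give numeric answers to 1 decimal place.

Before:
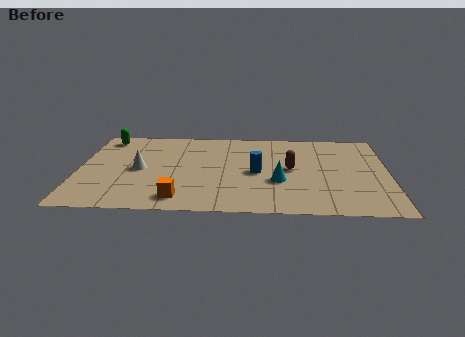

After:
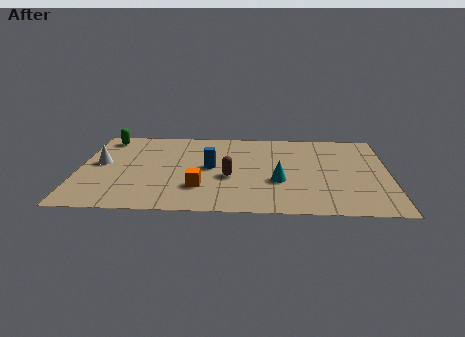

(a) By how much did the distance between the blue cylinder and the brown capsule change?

-0.3

They were about 1.5 units apart before and 1.2 after — 0.3 units closer together.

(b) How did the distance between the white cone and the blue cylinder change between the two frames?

-0.3

They were about 4.8 units apart before and 4.5 after — 0.3 units closer together.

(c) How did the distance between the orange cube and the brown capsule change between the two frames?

-3.8

They were about 5.4 units apart before and 1.6 after — 3.8 units closer together.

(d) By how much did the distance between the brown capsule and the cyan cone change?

+0.7

They were about 1.3 units apart before and 2.0 after — 0.7 units further apart.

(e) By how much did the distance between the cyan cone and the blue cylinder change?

+1.8

The distance was about 1.2 in the first image and 3.0 in the second, so they moved 1.8 units further apart.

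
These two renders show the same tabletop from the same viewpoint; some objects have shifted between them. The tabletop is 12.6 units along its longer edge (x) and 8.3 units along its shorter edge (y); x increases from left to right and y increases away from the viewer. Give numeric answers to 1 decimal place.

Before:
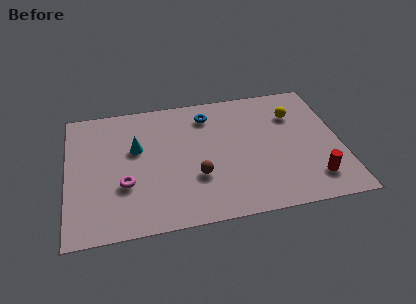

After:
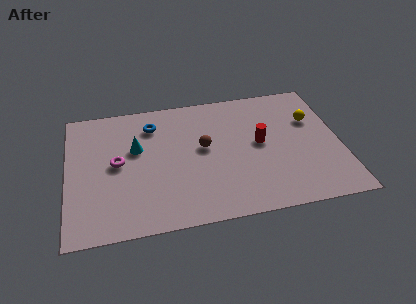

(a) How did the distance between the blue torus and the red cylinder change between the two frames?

-1.5

Before: roughly 6.8 units apart; after: 5.3. That's 1.5 units closer together.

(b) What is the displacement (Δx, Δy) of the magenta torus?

(-0.3, 1.4)

The magenta torus started near (2.6, 2.9) and ended near (2.3, 4.3).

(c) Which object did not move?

the cyan cone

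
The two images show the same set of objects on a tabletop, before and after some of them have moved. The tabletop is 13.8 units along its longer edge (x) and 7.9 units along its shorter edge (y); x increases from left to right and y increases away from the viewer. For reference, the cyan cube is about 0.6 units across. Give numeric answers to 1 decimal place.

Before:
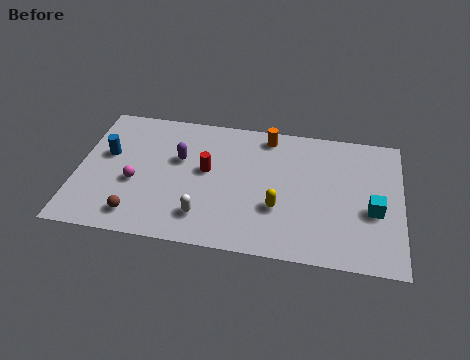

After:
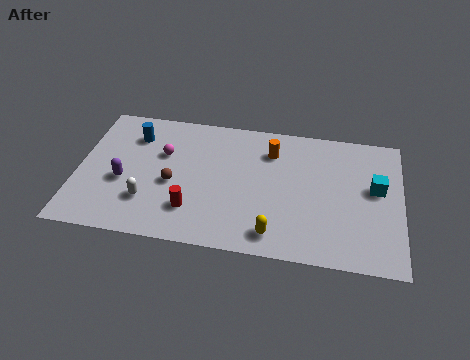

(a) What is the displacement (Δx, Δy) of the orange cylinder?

(0.2, -0.9)

From the two frames, the orange cylinder sits at roughly (8.0, 6.9) before and (8.2, 6.0) after.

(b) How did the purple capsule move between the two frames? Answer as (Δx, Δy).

(-2.3, -1.7)

From the two frames, the purple capsule sits at roughly (4.3, 4.9) before and (2.0, 3.2) after.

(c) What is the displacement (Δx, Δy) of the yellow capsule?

(-0.1, -1.5)

The yellow capsule was at about (8.6, 2.7) and moved to about (8.5, 1.2).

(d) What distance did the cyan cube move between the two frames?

1.3

The cyan cube moved from about (12.6, 3.2) to (12.7, 4.5), a distance of √(0.1² + 1.3²) ≈ 1.3.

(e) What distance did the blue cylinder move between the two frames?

1.7

The blue cylinder was near (1.2, 4.7) before and (2.3, 6.0) after, so it travelled √(1.1² + 1.3²) ≈ 1.7 units.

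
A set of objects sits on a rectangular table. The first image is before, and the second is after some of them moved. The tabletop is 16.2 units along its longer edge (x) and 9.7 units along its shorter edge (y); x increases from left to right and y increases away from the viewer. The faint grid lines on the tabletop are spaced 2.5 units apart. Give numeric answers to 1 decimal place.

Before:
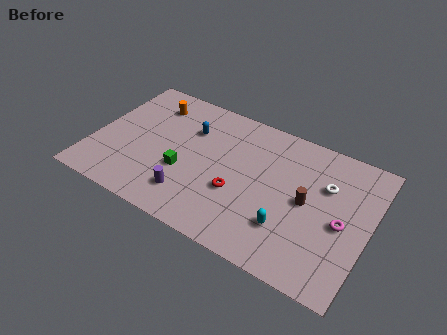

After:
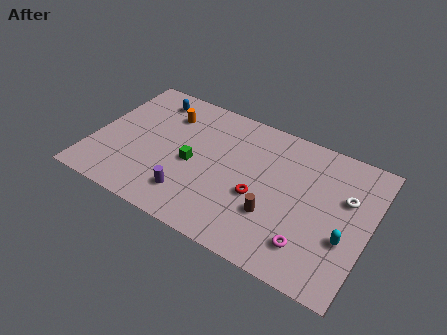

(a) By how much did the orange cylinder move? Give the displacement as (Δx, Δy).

(1.0, -0.4)

The orange cylinder started near (2.9, 7.7) and ended near (3.9, 7.3).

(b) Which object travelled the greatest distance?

the cyan capsule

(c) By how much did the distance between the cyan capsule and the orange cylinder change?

+1.5

They were about 10.2 units apart before and 11.7 after — 1.5 units further apart.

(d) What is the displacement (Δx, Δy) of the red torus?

(1.2, 0.3)

The red torus was at about (8.7, 3.6) and moved to about (9.9, 3.9).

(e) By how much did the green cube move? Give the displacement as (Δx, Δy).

(0.4, 0.8)

The green cube started near (5.5, 3.6) and ended near (5.9, 4.4).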